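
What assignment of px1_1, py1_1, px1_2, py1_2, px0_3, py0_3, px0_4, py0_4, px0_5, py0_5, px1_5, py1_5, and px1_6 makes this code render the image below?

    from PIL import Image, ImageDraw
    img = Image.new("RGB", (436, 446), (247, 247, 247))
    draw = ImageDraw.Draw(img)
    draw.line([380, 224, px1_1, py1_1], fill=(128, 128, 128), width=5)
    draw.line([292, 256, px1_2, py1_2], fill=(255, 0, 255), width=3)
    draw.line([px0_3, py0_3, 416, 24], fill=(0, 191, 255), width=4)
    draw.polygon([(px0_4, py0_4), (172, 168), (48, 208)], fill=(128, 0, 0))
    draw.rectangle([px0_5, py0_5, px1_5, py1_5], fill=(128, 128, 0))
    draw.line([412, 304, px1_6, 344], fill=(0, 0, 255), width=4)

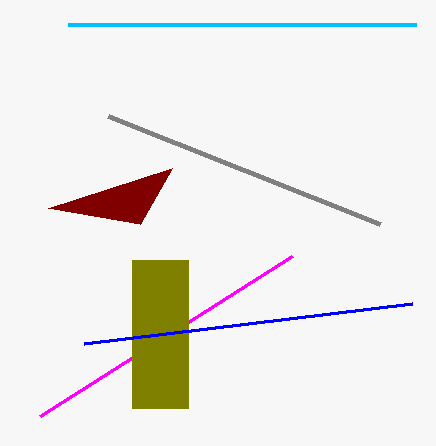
px1_1 = 108
py1_1 = 116
px1_2 = 40
py1_2 = 416
px0_3 = 68
py0_3 = 24
px0_4 = 140
py0_4 = 224
px0_5 = 132
py0_5 = 260
px1_5 = 188
py1_5 = 408
px1_6 = 84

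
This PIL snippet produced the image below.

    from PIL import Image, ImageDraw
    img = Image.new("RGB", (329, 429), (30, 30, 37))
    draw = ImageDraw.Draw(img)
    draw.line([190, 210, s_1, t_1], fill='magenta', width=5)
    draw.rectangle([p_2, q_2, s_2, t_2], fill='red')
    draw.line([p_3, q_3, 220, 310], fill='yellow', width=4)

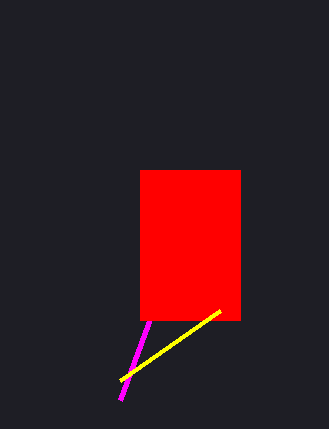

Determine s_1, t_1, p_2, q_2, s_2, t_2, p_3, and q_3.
s_1 = 120, t_1 = 400, p_2 = 140, q_2 = 170, s_2 = 240, t_2 = 320, p_3 = 120, q_3 = 380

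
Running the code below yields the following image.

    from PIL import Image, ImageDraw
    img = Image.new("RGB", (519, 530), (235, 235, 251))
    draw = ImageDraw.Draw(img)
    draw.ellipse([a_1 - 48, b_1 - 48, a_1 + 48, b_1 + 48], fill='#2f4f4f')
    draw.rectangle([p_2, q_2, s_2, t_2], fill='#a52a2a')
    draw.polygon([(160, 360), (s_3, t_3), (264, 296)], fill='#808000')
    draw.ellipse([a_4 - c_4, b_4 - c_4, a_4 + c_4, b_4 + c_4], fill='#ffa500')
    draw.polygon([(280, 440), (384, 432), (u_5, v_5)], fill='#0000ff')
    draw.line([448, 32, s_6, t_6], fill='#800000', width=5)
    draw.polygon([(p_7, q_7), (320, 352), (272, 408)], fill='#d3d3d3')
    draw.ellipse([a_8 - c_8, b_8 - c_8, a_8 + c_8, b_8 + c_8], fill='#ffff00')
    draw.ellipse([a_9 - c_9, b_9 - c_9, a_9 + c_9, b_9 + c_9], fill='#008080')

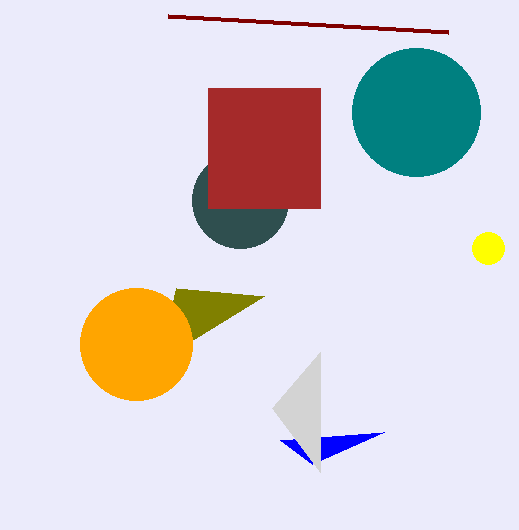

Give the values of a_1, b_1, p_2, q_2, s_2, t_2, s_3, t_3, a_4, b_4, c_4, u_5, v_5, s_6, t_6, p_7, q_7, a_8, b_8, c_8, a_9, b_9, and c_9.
a_1 = 240, b_1 = 200, p_2 = 208, q_2 = 88, s_2 = 320, t_2 = 208, s_3 = 176, t_3 = 288, a_4 = 136, b_4 = 344, c_4 = 56, u_5 = 312, v_5 = 464, s_6 = 168, t_6 = 16, p_7 = 320, q_7 = 472, a_8 = 488, b_8 = 248, c_8 = 16, a_9 = 416, b_9 = 112, c_9 = 64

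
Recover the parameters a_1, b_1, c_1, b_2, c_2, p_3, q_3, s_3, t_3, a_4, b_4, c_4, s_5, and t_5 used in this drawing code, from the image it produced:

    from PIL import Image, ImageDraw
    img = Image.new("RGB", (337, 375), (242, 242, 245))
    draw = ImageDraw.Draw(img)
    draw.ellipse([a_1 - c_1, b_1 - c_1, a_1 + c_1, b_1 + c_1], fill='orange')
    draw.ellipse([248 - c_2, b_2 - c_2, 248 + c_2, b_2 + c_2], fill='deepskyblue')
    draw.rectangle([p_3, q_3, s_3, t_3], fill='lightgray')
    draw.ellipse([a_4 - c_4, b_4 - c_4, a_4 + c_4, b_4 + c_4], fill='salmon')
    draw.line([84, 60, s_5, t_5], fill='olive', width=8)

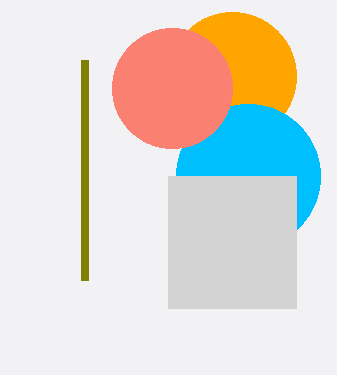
a_1 = 232; b_1 = 76; c_1 = 64; b_2 = 176; c_2 = 72; p_3 = 168; q_3 = 176; s_3 = 296; t_3 = 308; a_4 = 172; b_4 = 88; c_4 = 60; s_5 = 84; t_5 = 280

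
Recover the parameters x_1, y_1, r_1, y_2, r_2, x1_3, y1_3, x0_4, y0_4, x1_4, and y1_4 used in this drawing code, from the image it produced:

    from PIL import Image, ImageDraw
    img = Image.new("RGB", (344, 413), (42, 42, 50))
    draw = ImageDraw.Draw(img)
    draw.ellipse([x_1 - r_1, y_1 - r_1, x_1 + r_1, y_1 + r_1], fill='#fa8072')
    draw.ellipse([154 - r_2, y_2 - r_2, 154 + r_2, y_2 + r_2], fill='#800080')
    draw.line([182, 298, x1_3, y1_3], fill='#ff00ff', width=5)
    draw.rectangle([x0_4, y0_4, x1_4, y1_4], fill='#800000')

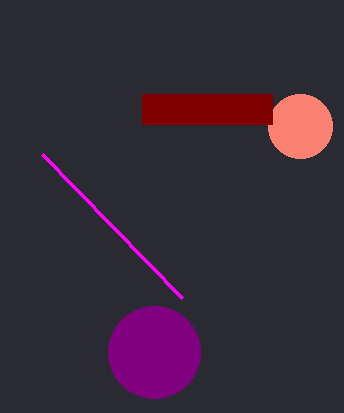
x_1 = 300
y_1 = 126
r_1 = 32
y_2 = 352
r_2 = 46
x1_3 = 42
y1_3 = 154
x0_4 = 142
y0_4 = 94
x1_4 = 272
y1_4 = 124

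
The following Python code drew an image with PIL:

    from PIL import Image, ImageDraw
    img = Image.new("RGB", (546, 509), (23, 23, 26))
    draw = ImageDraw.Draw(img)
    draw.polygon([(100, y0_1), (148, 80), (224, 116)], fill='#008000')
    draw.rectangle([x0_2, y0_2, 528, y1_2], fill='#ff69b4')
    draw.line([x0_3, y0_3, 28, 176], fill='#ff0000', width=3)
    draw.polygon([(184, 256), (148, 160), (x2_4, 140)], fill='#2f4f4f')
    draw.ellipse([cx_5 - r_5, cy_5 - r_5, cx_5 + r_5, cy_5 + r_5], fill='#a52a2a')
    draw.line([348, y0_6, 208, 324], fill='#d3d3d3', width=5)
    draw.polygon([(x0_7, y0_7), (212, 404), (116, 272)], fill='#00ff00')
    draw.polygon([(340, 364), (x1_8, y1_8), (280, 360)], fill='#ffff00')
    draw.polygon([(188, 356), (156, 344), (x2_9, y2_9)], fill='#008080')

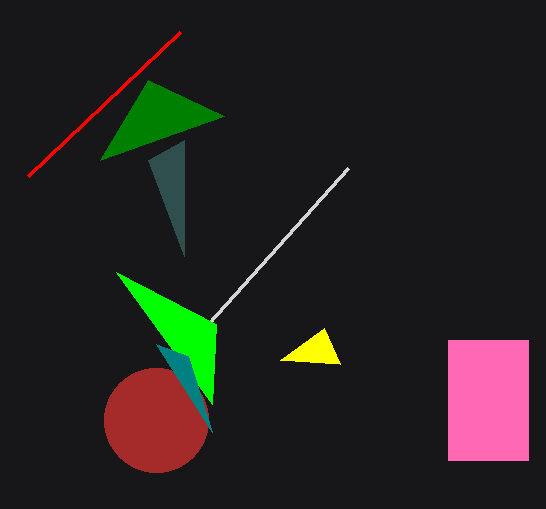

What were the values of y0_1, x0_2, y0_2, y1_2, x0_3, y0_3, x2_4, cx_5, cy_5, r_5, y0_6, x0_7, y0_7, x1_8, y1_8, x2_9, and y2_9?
y0_1 = 160, x0_2 = 448, y0_2 = 340, y1_2 = 460, x0_3 = 180, y0_3 = 32, x2_4 = 184, cx_5 = 156, cy_5 = 420, r_5 = 52, y0_6 = 168, x0_7 = 216, y0_7 = 324, x1_8 = 324, y1_8 = 328, x2_9 = 212, y2_9 = 432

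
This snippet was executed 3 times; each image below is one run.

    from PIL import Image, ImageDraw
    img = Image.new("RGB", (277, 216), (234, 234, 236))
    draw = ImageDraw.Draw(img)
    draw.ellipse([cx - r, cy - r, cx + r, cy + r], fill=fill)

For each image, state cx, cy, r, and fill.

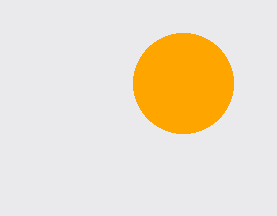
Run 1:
cx = 183, cy = 83, r = 50, fill = 'orange'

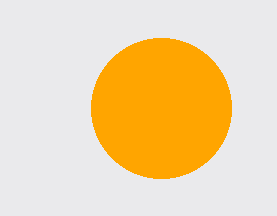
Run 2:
cx = 161; cy = 108; r = 70; fill = 'orange'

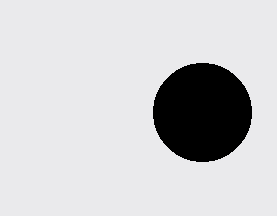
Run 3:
cx = 202
cy = 112
r = 49
fill = 'black'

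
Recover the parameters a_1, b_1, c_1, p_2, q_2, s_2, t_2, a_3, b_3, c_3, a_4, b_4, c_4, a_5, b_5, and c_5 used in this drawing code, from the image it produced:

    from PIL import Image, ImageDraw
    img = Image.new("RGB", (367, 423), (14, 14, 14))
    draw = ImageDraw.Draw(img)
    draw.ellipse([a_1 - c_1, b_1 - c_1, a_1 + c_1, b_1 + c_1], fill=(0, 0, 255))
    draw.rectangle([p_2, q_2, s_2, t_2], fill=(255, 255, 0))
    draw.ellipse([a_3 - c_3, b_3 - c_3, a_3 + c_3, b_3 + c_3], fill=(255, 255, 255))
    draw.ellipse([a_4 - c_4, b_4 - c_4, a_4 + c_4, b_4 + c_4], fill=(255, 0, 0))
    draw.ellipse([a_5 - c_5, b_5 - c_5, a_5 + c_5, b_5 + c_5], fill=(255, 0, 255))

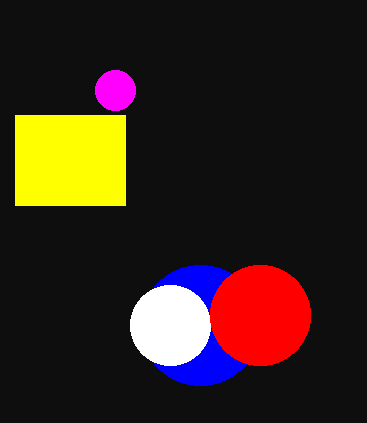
a_1 = 200, b_1 = 325, c_1 = 60, p_2 = 15, q_2 = 115, s_2 = 125, t_2 = 205, a_3 = 170, b_3 = 325, c_3 = 40, a_4 = 260, b_4 = 315, c_4 = 50, a_5 = 115, b_5 = 90, c_5 = 20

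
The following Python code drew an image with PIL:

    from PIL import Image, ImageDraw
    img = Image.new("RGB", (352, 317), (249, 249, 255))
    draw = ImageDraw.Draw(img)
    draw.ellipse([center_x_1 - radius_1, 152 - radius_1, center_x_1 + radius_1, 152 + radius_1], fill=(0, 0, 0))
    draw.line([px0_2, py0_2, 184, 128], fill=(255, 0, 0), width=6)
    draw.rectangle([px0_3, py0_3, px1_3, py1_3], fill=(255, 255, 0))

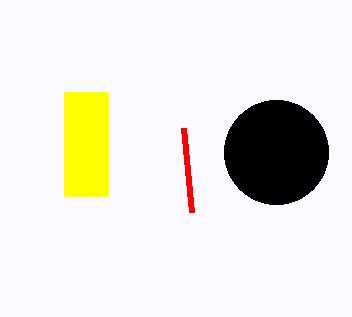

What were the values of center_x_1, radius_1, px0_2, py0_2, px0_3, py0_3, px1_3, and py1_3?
center_x_1 = 276, radius_1 = 52, px0_2 = 192, py0_2 = 212, px0_3 = 64, py0_3 = 92, px1_3 = 108, py1_3 = 196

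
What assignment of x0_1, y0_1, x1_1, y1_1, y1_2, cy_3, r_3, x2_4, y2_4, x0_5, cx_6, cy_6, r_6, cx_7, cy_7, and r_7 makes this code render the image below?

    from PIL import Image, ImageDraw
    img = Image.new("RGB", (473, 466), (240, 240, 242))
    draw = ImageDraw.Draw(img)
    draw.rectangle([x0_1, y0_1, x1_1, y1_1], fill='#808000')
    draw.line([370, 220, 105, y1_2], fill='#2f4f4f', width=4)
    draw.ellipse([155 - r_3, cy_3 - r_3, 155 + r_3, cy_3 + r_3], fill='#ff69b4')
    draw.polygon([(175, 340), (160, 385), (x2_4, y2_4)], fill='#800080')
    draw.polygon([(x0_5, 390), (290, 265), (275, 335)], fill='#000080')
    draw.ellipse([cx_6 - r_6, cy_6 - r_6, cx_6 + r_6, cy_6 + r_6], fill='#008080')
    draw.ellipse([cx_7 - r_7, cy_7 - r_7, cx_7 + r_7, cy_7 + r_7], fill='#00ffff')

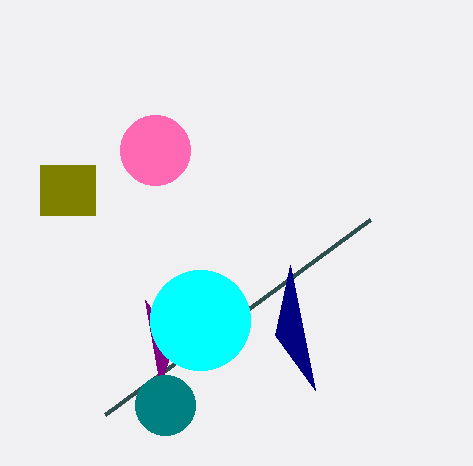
x0_1 = 40; y0_1 = 165; x1_1 = 95; y1_1 = 215; y1_2 = 415; cy_3 = 150; r_3 = 35; x2_4 = 145; y2_4 = 300; x0_5 = 315; cx_6 = 165; cy_6 = 405; r_6 = 30; cx_7 = 200; cy_7 = 320; r_7 = 50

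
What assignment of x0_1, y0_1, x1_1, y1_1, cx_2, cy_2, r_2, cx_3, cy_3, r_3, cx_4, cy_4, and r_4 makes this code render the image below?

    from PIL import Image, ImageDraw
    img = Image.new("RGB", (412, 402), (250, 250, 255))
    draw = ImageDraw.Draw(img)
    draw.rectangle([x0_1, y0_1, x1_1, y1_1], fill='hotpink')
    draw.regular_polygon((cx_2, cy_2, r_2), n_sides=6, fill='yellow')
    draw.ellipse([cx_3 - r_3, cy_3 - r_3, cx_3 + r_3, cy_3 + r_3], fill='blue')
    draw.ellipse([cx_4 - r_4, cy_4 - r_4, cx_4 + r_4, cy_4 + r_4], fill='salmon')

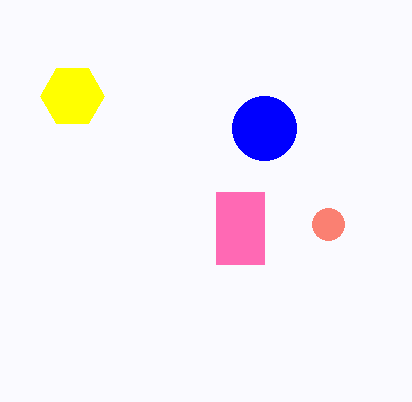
x0_1 = 216; y0_1 = 192; x1_1 = 264; y1_1 = 264; cx_2 = 72; cy_2 = 96; r_2 = 32; cx_3 = 264; cy_3 = 128; r_3 = 32; cx_4 = 328; cy_4 = 224; r_4 = 16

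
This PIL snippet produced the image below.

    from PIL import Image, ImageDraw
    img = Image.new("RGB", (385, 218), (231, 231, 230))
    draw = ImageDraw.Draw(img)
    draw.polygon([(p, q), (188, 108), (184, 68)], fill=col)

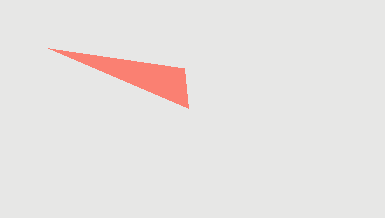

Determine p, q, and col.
p = 48; q = 48; col = 'salmon'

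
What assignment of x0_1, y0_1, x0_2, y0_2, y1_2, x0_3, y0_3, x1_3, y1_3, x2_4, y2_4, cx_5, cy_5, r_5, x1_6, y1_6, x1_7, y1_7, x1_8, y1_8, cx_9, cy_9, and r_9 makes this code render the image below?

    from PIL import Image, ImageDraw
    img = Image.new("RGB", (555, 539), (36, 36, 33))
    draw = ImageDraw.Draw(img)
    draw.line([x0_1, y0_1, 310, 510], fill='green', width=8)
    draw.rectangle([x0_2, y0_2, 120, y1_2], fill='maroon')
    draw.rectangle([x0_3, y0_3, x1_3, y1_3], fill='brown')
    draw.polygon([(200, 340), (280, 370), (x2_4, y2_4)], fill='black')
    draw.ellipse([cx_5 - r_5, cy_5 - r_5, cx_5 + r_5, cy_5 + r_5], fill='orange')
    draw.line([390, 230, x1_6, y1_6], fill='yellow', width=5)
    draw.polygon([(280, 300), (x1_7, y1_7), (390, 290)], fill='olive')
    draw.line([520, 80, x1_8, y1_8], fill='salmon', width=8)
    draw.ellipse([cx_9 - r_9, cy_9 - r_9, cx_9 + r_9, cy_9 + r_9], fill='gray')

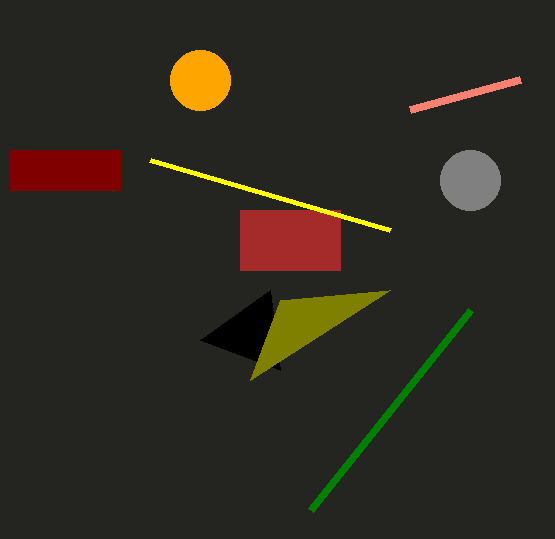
x0_1 = 470
y0_1 = 310
x0_2 = 10
y0_2 = 150
y1_2 = 190
x0_3 = 240
y0_3 = 210
x1_3 = 340
y1_3 = 270
x2_4 = 270
y2_4 = 290
cx_5 = 200
cy_5 = 80
r_5 = 30
x1_6 = 150
y1_6 = 160
x1_7 = 250
y1_7 = 380
x1_8 = 410
y1_8 = 110
cx_9 = 470
cy_9 = 180
r_9 = 30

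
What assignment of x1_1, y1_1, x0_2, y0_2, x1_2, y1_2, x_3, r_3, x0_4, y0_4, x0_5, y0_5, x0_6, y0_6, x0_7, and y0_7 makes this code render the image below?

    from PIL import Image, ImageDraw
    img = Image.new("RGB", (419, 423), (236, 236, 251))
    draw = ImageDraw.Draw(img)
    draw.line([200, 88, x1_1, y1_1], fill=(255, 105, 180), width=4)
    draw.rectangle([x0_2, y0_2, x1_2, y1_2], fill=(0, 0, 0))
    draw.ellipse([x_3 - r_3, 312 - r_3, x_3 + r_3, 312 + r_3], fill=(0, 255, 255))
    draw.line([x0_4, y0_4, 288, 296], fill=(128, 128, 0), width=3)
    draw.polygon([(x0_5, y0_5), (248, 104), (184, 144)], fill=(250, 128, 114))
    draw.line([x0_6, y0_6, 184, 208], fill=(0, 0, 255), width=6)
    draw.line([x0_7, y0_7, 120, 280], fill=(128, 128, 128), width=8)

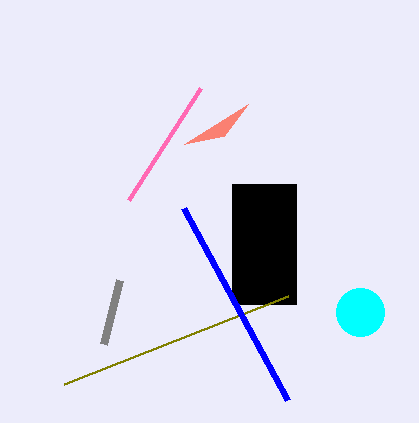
x1_1 = 128
y1_1 = 200
x0_2 = 232
y0_2 = 184
x1_2 = 296
y1_2 = 304
x_3 = 360
r_3 = 24
x0_4 = 64
y0_4 = 384
x0_5 = 224
y0_5 = 136
x0_6 = 288
y0_6 = 400
x0_7 = 104
y0_7 = 344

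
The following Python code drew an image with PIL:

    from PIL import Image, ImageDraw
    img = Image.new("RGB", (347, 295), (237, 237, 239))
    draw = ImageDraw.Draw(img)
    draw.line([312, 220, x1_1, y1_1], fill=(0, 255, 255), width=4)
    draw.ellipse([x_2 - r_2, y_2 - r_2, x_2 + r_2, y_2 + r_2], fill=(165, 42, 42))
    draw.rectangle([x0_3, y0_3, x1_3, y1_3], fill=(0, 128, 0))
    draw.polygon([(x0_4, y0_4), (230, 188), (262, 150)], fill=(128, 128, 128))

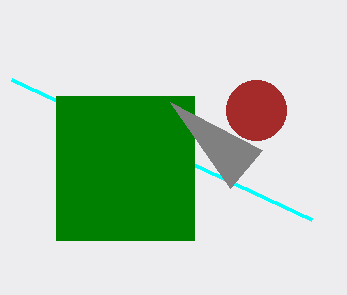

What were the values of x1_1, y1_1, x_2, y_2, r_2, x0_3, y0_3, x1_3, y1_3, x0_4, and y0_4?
x1_1 = 12, y1_1 = 80, x_2 = 256, y_2 = 110, r_2 = 30, x0_3 = 56, y0_3 = 96, x1_3 = 194, y1_3 = 240, x0_4 = 170, y0_4 = 102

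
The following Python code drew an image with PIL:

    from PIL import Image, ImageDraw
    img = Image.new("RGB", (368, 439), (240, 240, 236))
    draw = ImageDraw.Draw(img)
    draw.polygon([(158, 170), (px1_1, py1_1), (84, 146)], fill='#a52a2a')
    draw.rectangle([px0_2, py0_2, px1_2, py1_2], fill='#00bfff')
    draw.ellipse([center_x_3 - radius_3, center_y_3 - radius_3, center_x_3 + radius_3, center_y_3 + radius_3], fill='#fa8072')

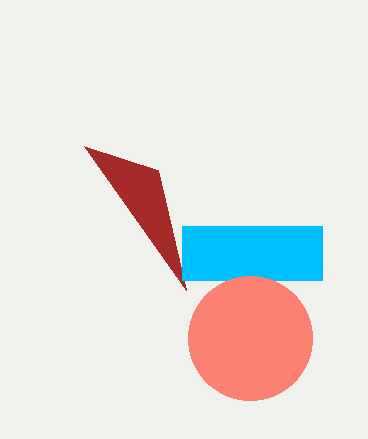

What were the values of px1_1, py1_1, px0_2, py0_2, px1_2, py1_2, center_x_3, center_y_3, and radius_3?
px1_1 = 186; py1_1 = 290; px0_2 = 182; py0_2 = 226; px1_2 = 322; py1_2 = 280; center_x_3 = 250; center_y_3 = 338; radius_3 = 62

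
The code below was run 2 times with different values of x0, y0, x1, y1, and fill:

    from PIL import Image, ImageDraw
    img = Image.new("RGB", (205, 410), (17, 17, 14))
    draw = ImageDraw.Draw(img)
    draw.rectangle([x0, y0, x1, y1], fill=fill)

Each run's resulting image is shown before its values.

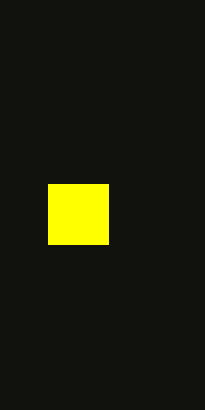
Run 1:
x0 = 48
y0 = 184
x1 = 108
y1 = 244
fill = 'yellow'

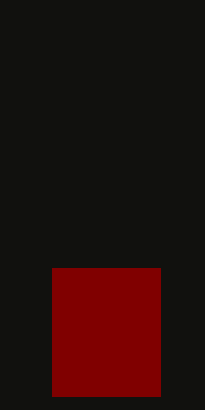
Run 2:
x0 = 52; y0 = 268; x1 = 160; y1 = 396; fill = 'maroon'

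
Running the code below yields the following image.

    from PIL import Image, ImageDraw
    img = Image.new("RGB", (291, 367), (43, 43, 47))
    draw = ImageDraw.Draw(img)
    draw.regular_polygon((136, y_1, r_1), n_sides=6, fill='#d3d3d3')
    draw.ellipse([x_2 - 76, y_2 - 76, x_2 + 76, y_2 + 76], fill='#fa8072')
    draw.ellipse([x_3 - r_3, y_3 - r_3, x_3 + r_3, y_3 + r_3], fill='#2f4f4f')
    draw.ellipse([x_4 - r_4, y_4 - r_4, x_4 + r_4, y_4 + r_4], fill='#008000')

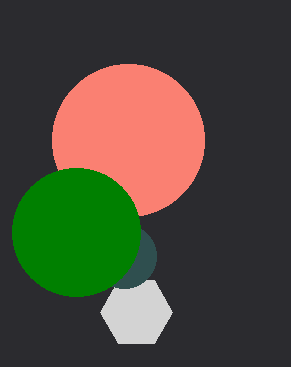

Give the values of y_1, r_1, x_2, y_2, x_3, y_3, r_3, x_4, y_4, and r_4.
y_1 = 312
r_1 = 36
x_2 = 128
y_2 = 140
x_3 = 124
y_3 = 256
r_3 = 32
x_4 = 76
y_4 = 232
r_4 = 64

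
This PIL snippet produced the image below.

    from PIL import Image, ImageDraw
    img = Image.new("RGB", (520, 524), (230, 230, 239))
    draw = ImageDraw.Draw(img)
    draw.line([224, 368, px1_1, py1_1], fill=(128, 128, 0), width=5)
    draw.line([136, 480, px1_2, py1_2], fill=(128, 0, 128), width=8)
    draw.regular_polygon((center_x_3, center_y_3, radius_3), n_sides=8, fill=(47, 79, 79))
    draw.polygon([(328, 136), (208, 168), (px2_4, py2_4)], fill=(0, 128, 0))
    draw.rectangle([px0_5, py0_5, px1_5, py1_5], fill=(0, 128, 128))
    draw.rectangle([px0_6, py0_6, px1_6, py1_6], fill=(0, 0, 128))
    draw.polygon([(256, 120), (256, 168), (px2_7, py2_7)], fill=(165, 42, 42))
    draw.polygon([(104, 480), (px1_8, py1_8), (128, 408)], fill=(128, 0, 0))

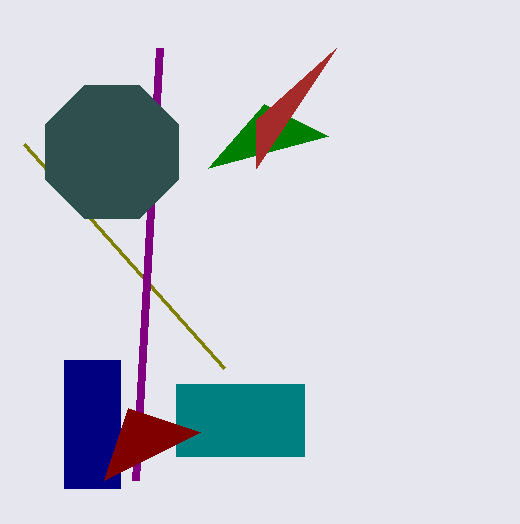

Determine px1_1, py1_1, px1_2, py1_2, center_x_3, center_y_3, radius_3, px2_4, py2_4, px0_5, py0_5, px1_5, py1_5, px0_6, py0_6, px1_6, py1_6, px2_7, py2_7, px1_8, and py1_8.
px1_1 = 24; py1_1 = 144; px1_2 = 160; py1_2 = 48; center_x_3 = 112; center_y_3 = 152; radius_3 = 72; px2_4 = 264; py2_4 = 104; px0_5 = 176; py0_5 = 384; px1_5 = 304; py1_5 = 456; px0_6 = 64; py0_6 = 360; px1_6 = 120; py1_6 = 488; px2_7 = 336; py2_7 = 48; px1_8 = 200; py1_8 = 432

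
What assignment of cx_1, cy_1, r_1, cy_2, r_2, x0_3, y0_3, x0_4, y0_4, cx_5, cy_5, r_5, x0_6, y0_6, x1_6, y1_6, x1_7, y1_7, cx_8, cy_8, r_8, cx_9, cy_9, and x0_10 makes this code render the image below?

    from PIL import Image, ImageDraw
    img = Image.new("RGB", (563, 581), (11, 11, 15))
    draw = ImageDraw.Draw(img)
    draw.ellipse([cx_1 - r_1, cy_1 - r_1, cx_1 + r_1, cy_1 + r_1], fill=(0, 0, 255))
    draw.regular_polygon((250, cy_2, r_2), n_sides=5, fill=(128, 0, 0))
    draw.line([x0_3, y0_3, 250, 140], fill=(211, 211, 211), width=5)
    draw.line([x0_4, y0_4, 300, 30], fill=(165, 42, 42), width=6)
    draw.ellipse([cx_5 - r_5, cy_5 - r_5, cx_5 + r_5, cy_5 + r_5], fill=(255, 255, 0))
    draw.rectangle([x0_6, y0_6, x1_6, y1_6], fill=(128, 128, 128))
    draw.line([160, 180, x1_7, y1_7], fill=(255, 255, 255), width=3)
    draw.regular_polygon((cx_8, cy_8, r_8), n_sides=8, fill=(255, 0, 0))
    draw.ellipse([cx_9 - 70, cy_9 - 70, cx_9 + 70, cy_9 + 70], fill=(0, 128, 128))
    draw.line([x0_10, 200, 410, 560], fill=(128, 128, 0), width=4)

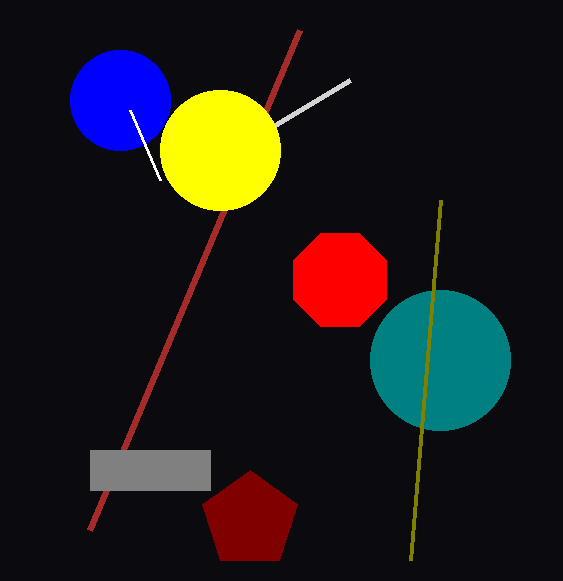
cx_1 = 120; cy_1 = 100; r_1 = 50; cy_2 = 520; r_2 = 50; x0_3 = 350; y0_3 = 80; x0_4 = 90; y0_4 = 530; cx_5 = 220; cy_5 = 150; r_5 = 60; x0_6 = 90; y0_6 = 450; x1_6 = 210; y1_6 = 490; x1_7 = 130; y1_7 = 110; cx_8 = 340; cy_8 = 280; r_8 = 50; cx_9 = 440; cy_9 = 360; x0_10 = 440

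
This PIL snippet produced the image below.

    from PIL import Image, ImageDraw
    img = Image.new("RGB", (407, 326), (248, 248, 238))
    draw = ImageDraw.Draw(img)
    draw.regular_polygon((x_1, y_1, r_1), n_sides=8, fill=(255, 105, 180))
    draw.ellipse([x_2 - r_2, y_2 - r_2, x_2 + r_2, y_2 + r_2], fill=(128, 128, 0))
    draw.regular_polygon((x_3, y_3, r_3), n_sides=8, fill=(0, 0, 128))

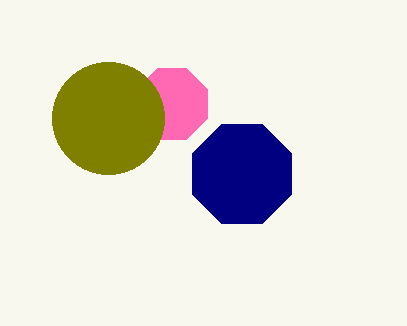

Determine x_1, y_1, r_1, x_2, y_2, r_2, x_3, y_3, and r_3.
x_1 = 172, y_1 = 104, r_1 = 38, x_2 = 108, y_2 = 118, r_2 = 56, x_3 = 242, y_3 = 174, r_3 = 54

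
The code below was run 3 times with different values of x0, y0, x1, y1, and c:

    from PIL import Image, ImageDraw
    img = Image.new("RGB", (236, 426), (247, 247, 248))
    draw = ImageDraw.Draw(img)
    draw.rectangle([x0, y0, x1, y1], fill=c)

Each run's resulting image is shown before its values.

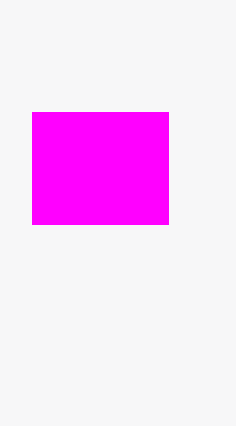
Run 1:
x0 = 32, y0 = 112, x1 = 168, y1 = 224, c = 'magenta'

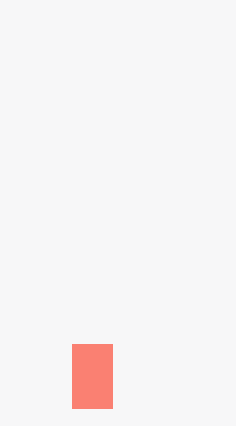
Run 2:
x0 = 72; y0 = 344; x1 = 112; y1 = 408; c = 'salmon'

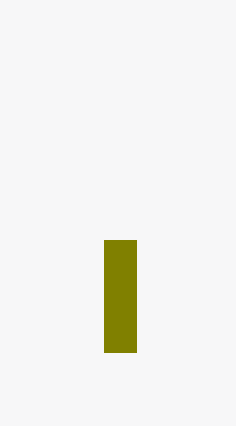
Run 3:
x0 = 104
y0 = 240
x1 = 136
y1 = 352
c = 'olive'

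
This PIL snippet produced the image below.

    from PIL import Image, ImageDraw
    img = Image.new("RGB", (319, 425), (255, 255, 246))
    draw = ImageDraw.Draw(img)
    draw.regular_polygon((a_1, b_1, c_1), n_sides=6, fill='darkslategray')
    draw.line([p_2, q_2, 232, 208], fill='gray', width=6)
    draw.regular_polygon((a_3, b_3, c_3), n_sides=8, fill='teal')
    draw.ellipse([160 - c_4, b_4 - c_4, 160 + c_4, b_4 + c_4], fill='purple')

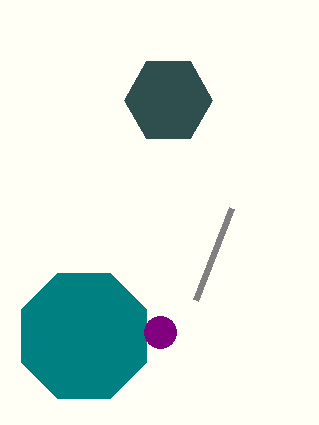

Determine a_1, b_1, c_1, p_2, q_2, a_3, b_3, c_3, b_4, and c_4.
a_1 = 168; b_1 = 100; c_1 = 44; p_2 = 196; q_2 = 300; a_3 = 84; b_3 = 336; c_3 = 68; b_4 = 332; c_4 = 16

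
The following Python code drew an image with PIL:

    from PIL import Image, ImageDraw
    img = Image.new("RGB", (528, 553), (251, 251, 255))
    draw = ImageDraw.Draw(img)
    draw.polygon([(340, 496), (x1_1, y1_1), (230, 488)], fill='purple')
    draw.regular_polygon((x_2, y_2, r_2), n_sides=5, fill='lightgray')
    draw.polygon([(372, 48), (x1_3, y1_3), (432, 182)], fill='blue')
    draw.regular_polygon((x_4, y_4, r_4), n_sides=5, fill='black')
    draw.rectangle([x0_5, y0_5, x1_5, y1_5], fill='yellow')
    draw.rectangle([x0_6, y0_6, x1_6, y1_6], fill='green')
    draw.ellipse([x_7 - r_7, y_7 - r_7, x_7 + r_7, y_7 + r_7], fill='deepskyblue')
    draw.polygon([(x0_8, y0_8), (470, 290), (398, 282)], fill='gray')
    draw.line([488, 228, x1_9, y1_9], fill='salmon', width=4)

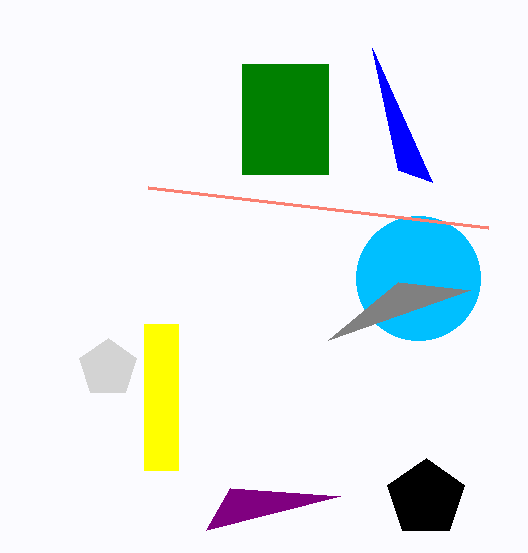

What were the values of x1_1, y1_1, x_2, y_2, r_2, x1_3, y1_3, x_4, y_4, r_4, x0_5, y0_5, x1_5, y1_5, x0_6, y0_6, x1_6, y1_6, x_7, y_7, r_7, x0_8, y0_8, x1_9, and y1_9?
x1_1 = 206
y1_1 = 530
x_2 = 108
y_2 = 368
r_2 = 30
x1_3 = 398
y1_3 = 170
x_4 = 426
y_4 = 498
r_4 = 40
x0_5 = 144
y0_5 = 324
x1_5 = 178
y1_5 = 470
x0_6 = 242
y0_6 = 64
x1_6 = 328
y1_6 = 174
x_7 = 418
y_7 = 278
r_7 = 62
x0_8 = 328
y0_8 = 340
x1_9 = 148
y1_9 = 188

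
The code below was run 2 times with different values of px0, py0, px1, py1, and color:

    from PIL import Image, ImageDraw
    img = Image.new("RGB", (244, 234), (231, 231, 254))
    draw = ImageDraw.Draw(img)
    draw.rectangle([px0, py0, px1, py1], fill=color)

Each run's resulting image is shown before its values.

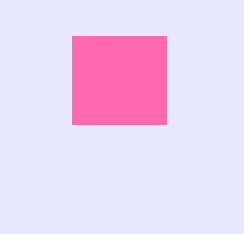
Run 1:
px0 = 72
py0 = 36
px1 = 166
py1 = 124
color = 'hotpink'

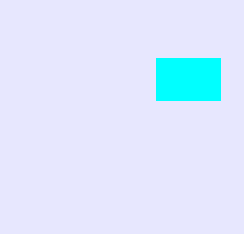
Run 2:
px0 = 156
py0 = 58
px1 = 220
py1 = 100
color = 'cyan'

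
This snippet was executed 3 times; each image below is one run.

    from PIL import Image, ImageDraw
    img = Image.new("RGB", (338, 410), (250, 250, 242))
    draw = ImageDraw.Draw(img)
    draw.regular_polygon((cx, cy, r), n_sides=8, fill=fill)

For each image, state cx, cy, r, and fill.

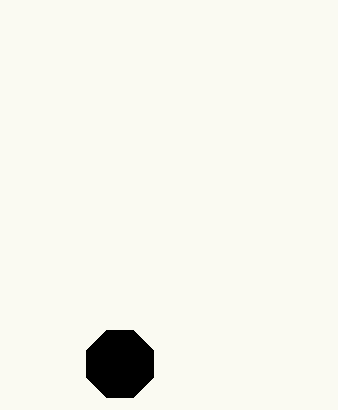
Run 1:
cx = 120
cy = 364
r = 36
fill = 'black'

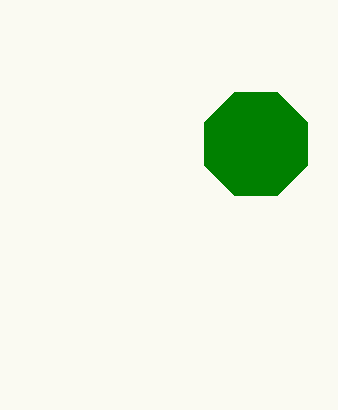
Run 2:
cx = 256, cy = 144, r = 56, fill = 'green'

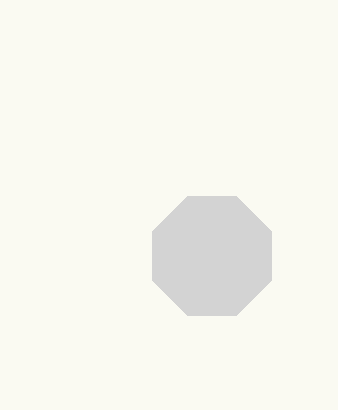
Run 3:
cx = 212; cy = 256; r = 64; fill = 'lightgray'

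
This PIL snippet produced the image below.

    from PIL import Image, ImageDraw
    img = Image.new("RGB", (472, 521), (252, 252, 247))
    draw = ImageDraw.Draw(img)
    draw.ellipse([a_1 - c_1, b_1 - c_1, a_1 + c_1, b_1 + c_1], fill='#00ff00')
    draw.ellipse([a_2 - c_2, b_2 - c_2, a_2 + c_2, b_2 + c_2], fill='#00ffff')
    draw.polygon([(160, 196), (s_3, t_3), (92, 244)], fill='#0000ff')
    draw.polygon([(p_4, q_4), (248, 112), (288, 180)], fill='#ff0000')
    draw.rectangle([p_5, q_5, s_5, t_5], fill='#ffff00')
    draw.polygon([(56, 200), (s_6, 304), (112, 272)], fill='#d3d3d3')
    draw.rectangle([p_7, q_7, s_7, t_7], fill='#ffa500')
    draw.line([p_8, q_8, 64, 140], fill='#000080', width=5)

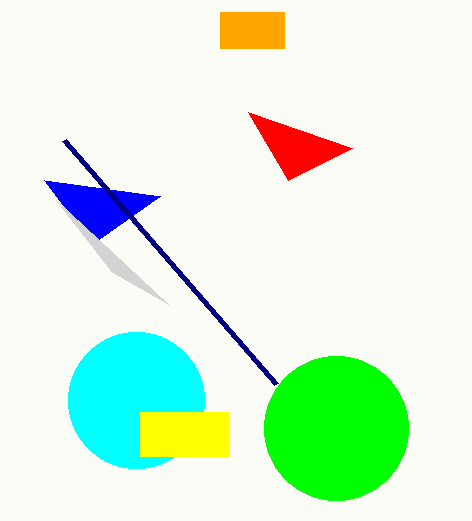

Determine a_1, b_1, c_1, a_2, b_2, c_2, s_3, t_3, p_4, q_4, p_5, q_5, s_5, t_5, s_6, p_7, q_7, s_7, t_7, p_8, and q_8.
a_1 = 336
b_1 = 428
c_1 = 72
a_2 = 136
b_2 = 400
c_2 = 68
s_3 = 44
t_3 = 180
p_4 = 352
q_4 = 148
p_5 = 140
q_5 = 412
s_5 = 228
t_5 = 456
s_6 = 168
p_7 = 220
q_7 = 12
s_7 = 284
t_7 = 48
p_8 = 276
q_8 = 384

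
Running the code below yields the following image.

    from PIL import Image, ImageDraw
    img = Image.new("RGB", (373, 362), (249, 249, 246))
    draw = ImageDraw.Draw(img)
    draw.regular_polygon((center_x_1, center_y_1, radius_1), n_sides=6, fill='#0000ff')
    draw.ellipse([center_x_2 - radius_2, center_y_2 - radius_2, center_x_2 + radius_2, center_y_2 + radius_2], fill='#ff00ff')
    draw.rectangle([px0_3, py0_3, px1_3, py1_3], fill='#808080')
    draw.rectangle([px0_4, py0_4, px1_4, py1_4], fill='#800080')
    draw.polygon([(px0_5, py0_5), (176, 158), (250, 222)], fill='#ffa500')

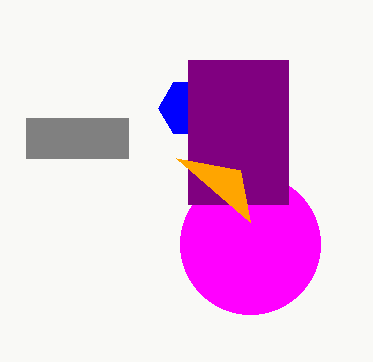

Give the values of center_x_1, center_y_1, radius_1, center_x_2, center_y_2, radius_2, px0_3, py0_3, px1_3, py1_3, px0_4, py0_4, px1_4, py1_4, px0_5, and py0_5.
center_x_1 = 188
center_y_1 = 108
radius_1 = 30
center_x_2 = 250
center_y_2 = 244
radius_2 = 70
px0_3 = 26
py0_3 = 118
px1_3 = 128
py1_3 = 158
px0_4 = 188
py0_4 = 60
px1_4 = 288
py1_4 = 204
px0_5 = 240
py0_5 = 170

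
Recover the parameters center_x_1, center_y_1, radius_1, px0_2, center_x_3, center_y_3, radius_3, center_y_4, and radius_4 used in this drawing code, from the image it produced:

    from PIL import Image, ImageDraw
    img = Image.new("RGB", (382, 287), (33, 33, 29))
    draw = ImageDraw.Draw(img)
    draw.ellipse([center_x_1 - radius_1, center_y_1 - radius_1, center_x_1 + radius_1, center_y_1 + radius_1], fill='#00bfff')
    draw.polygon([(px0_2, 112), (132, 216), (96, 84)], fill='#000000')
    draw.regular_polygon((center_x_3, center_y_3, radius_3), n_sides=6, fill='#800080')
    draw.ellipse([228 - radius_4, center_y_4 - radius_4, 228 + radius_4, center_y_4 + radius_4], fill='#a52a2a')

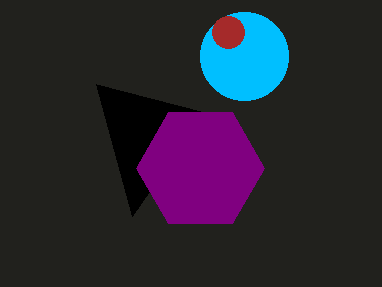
center_x_1 = 244
center_y_1 = 56
radius_1 = 44
px0_2 = 204
center_x_3 = 200
center_y_3 = 168
radius_3 = 64
center_y_4 = 32
radius_4 = 16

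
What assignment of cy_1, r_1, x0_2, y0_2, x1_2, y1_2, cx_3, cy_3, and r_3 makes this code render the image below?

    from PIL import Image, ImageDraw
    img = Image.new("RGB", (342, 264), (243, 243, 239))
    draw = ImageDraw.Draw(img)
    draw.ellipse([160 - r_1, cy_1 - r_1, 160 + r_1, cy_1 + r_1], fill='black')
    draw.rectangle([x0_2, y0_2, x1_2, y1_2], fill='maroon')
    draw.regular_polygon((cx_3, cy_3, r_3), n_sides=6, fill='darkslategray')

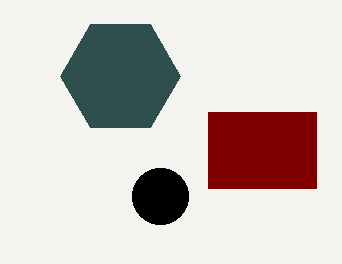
cy_1 = 196
r_1 = 28
x0_2 = 208
y0_2 = 112
x1_2 = 316
y1_2 = 188
cx_3 = 120
cy_3 = 76
r_3 = 60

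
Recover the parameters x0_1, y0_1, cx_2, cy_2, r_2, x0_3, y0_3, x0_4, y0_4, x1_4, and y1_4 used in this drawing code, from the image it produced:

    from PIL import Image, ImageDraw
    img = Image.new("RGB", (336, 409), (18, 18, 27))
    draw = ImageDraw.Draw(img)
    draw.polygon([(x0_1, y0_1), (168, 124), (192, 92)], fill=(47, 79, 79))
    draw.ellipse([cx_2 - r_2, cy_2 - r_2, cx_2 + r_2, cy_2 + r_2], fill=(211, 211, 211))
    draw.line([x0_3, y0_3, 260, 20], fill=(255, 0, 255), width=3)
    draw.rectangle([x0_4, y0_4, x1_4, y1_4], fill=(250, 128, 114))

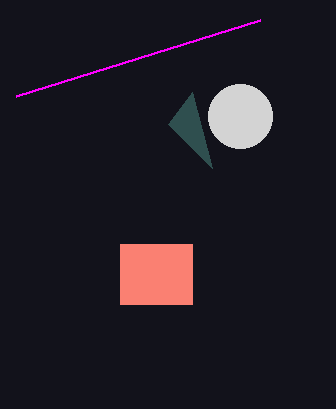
x0_1 = 212
y0_1 = 168
cx_2 = 240
cy_2 = 116
r_2 = 32
x0_3 = 16
y0_3 = 96
x0_4 = 120
y0_4 = 244
x1_4 = 192
y1_4 = 304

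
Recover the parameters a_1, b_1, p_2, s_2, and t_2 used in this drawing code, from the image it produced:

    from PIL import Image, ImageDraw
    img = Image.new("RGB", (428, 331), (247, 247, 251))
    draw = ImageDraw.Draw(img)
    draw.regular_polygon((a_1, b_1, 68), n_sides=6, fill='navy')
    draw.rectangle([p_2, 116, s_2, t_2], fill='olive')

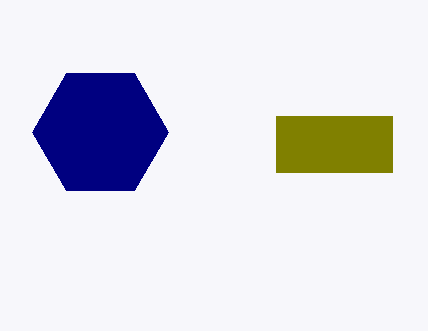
a_1 = 100, b_1 = 132, p_2 = 276, s_2 = 392, t_2 = 172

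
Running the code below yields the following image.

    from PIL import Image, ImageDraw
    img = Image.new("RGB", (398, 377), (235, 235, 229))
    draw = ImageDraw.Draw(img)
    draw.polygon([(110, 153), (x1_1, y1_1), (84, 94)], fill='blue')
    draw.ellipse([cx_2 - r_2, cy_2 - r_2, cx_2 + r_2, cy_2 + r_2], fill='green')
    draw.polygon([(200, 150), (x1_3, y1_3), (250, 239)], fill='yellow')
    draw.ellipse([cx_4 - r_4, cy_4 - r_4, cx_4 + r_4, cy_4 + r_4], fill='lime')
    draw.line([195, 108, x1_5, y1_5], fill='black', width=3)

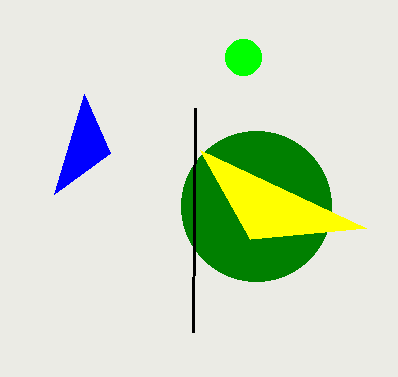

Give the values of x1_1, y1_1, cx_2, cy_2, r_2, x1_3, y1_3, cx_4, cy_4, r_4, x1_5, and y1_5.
x1_1 = 54, y1_1 = 194, cx_2 = 256, cy_2 = 206, r_2 = 75, x1_3 = 366, y1_3 = 228, cx_4 = 243, cy_4 = 57, r_4 = 18, x1_5 = 193, y1_5 = 332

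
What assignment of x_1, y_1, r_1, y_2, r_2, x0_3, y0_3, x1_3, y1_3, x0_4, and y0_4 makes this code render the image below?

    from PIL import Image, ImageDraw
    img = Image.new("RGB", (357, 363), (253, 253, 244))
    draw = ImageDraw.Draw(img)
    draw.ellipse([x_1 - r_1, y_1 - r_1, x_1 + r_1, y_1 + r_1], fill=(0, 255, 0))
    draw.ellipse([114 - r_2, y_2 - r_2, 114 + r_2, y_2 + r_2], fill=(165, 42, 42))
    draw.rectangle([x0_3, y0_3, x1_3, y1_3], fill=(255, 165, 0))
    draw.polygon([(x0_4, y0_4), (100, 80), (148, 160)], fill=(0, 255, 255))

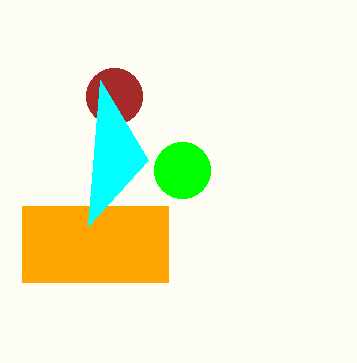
x_1 = 182
y_1 = 170
r_1 = 28
y_2 = 96
r_2 = 28
x0_3 = 22
y0_3 = 206
x1_3 = 168
y1_3 = 282
x0_4 = 88
y0_4 = 226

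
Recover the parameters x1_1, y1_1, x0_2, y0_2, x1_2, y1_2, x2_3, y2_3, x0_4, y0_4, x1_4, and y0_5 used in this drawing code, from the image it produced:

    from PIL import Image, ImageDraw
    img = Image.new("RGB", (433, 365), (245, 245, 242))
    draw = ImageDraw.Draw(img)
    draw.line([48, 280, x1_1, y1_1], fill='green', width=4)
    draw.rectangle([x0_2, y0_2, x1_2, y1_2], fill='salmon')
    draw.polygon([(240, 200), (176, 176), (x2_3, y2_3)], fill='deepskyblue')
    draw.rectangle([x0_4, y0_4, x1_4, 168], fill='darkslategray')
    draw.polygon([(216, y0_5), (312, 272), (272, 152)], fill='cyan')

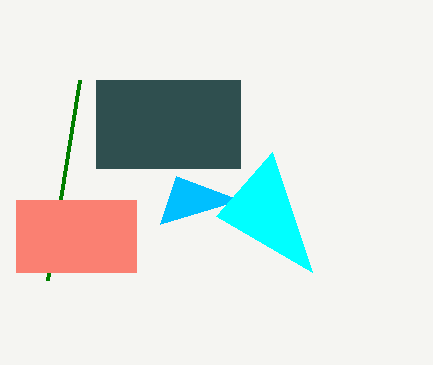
x1_1 = 80; y1_1 = 80; x0_2 = 16; y0_2 = 200; x1_2 = 136; y1_2 = 272; x2_3 = 160; y2_3 = 224; x0_4 = 96; y0_4 = 80; x1_4 = 240; y0_5 = 216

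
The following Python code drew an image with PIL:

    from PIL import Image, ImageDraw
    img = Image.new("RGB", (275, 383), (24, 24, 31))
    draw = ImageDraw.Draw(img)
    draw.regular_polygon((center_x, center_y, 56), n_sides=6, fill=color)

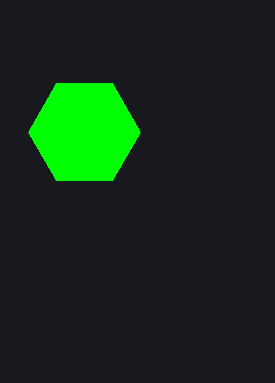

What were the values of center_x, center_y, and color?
center_x = 84, center_y = 132, color = 'lime'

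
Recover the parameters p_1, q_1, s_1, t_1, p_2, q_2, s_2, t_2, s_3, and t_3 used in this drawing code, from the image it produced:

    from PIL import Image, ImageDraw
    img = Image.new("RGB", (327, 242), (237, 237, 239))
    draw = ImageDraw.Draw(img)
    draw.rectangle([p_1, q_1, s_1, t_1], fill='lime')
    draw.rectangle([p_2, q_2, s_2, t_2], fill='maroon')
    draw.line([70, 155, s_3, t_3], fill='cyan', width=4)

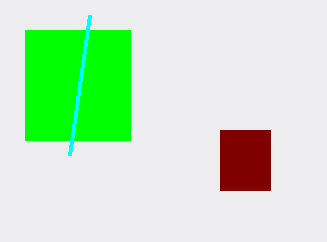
p_1 = 25; q_1 = 30; s_1 = 130; t_1 = 140; p_2 = 220; q_2 = 130; s_2 = 270; t_2 = 190; s_3 = 90; t_3 = 15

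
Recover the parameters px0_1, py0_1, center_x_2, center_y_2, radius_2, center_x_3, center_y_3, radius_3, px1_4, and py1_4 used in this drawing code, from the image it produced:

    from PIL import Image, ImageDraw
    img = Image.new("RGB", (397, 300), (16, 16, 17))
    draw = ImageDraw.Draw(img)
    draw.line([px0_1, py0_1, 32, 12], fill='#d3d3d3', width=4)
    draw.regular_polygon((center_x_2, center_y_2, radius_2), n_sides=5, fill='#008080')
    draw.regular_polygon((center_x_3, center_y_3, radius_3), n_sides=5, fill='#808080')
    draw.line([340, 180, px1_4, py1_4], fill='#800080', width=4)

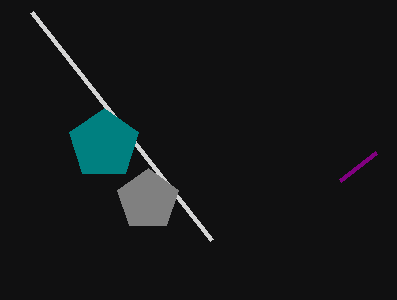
px0_1 = 212, py0_1 = 240, center_x_2 = 104, center_y_2 = 144, radius_2 = 36, center_x_3 = 148, center_y_3 = 200, radius_3 = 32, px1_4 = 376, py1_4 = 152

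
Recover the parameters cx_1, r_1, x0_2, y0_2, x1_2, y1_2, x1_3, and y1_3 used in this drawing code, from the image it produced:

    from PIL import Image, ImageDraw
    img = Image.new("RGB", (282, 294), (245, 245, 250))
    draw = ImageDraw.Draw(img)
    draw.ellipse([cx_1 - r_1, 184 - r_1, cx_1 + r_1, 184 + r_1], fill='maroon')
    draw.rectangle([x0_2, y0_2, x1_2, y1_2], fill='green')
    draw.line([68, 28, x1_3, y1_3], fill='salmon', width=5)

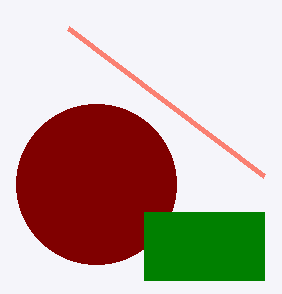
cx_1 = 96, r_1 = 80, x0_2 = 144, y0_2 = 212, x1_2 = 264, y1_2 = 280, x1_3 = 264, y1_3 = 176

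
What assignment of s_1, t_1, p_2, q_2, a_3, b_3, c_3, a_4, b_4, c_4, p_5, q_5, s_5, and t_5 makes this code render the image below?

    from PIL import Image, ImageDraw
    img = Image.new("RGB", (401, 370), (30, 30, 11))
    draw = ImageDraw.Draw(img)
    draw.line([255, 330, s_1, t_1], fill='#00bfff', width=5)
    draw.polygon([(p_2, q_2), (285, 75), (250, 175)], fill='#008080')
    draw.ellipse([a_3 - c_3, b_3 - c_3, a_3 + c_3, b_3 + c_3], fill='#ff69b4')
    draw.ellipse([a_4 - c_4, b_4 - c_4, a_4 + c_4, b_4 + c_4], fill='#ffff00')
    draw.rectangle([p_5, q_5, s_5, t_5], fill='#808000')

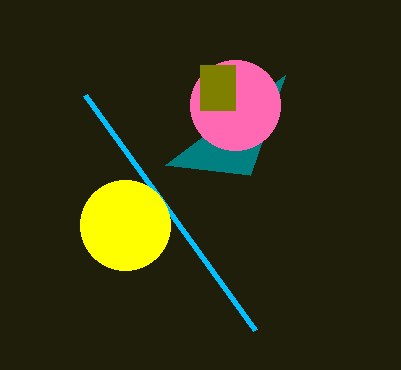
s_1 = 85; t_1 = 95; p_2 = 165; q_2 = 165; a_3 = 235; b_3 = 105; c_3 = 45; a_4 = 125; b_4 = 225; c_4 = 45; p_5 = 200; q_5 = 65; s_5 = 235; t_5 = 110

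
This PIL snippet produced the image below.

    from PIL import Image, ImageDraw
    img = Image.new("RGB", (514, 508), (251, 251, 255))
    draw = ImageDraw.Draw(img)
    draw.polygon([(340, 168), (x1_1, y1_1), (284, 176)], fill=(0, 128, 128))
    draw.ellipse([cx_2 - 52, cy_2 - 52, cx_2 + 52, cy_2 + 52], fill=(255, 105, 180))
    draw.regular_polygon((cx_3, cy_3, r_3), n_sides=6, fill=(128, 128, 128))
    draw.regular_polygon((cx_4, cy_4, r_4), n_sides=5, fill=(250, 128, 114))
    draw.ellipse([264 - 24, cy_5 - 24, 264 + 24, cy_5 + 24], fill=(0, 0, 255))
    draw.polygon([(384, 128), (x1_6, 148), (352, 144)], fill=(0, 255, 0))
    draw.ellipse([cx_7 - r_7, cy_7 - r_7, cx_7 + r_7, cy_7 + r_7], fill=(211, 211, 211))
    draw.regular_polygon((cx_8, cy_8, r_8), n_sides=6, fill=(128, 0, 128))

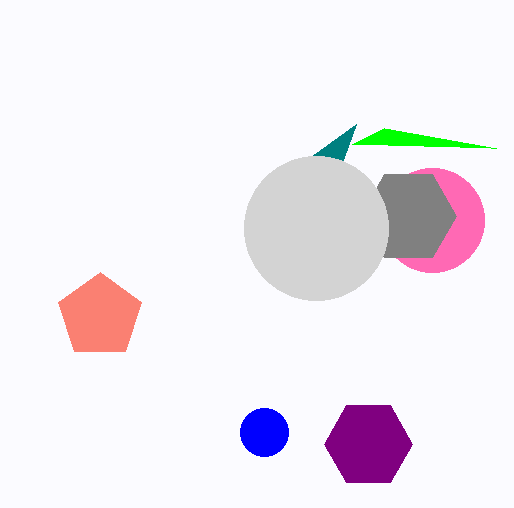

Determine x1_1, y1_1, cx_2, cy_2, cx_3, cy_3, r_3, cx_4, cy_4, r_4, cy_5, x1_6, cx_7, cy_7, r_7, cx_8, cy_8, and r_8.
x1_1 = 356; y1_1 = 124; cx_2 = 432; cy_2 = 220; cx_3 = 408; cy_3 = 216; r_3 = 48; cx_4 = 100; cy_4 = 316; r_4 = 44; cy_5 = 432; x1_6 = 496; cx_7 = 316; cy_7 = 228; r_7 = 72; cx_8 = 368; cy_8 = 444; r_8 = 44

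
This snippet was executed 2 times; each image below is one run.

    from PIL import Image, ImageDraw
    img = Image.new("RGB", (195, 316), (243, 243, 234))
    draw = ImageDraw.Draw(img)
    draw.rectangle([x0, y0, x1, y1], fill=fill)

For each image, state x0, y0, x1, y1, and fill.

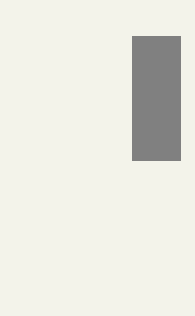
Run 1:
x0 = 132
y0 = 36
x1 = 180
y1 = 160
fill = 'gray'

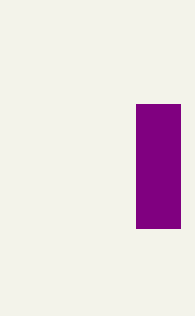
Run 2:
x0 = 136; y0 = 104; x1 = 180; y1 = 228; fill = 'purple'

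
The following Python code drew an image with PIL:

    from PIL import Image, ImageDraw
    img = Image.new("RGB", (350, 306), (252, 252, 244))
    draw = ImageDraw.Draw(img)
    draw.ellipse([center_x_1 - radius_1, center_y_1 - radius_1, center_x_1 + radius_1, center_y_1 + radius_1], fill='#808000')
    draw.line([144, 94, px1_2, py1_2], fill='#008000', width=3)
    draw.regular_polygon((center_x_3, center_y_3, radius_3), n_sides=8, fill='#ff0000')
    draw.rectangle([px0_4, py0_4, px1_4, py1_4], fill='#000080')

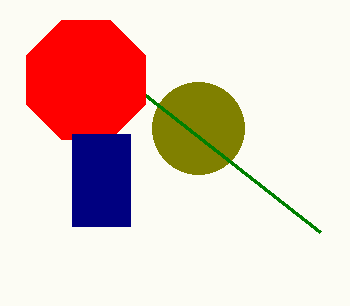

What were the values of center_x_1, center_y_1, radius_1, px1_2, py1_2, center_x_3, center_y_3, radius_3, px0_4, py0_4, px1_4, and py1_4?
center_x_1 = 198
center_y_1 = 128
radius_1 = 46
px1_2 = 320
py1_2 = 232
center_x_3 = 86
center_y_3 = 80
radius_3 = 64
px0_4 = 72
py0_4 = 134
px1_4 = 130
py1_4 = 226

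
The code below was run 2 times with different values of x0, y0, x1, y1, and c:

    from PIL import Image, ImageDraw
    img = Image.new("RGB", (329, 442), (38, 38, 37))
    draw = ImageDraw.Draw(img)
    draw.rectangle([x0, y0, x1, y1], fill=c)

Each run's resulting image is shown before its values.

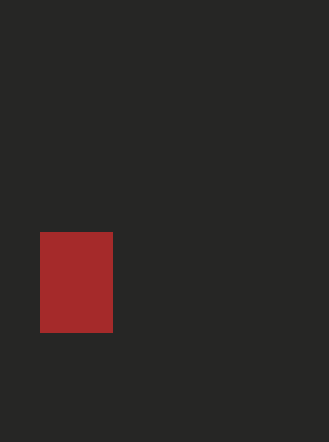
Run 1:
x0 = 40
y0 = 232
x1 = 112
y1 = 332
c = 'brown'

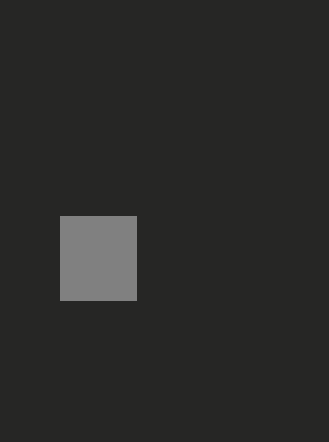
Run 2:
x0 = 60; y0 = 216; x1 = 136; y1 = 300; c = 'gray'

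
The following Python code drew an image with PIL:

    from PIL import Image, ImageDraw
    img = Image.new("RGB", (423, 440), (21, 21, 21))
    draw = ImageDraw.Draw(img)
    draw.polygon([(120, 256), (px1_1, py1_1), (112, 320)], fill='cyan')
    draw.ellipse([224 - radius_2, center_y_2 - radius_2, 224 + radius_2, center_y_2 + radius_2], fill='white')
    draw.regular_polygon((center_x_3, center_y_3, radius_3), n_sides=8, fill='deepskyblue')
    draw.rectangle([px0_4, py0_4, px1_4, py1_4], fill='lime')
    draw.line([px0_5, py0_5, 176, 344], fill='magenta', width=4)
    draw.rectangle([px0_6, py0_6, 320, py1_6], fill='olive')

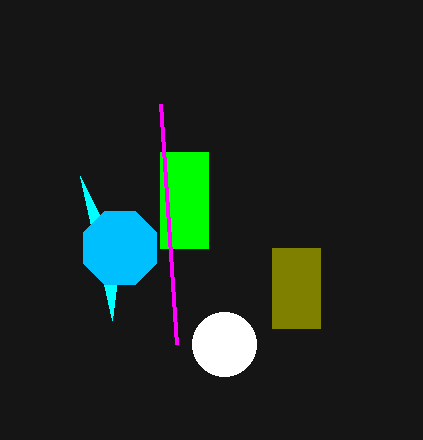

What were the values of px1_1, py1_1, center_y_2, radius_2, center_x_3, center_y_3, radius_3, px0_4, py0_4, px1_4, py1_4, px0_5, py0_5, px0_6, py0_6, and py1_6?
px1_1 = 80, py1_1 = 176, center_y_2 = 344, radius_2 = 32, center_x_3 = 120, center_y_3 = 248, radius_3 = 40, px0_4 = 160, py0_4 = 152, px1_4 = 208, py1_4 = 248, px0_5 = 160, py0_5 = 104, px0_6 = 272, py0_6 = 248, py1_6 = 328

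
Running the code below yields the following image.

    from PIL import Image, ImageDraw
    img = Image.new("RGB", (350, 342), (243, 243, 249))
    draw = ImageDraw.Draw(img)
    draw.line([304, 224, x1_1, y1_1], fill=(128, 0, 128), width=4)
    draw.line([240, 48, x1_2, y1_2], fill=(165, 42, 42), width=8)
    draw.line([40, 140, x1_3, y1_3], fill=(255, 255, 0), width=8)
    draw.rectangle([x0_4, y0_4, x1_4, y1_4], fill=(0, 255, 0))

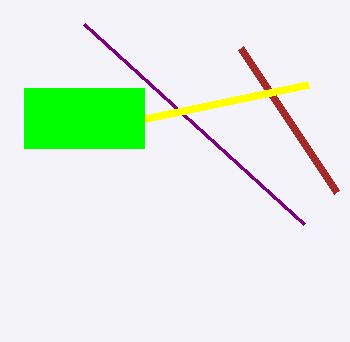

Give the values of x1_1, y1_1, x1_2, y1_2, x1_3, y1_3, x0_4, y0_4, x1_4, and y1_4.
x1_1 = 84
y1_1 = 24
x1_2 = 336
y1_2 = 192
x1_3 = 308
y1_3 = 84
x0_4 = 24
y0_4 = 88
x1_4 = 144
y1_4 = 148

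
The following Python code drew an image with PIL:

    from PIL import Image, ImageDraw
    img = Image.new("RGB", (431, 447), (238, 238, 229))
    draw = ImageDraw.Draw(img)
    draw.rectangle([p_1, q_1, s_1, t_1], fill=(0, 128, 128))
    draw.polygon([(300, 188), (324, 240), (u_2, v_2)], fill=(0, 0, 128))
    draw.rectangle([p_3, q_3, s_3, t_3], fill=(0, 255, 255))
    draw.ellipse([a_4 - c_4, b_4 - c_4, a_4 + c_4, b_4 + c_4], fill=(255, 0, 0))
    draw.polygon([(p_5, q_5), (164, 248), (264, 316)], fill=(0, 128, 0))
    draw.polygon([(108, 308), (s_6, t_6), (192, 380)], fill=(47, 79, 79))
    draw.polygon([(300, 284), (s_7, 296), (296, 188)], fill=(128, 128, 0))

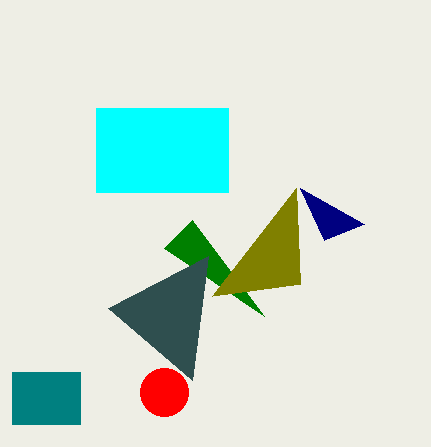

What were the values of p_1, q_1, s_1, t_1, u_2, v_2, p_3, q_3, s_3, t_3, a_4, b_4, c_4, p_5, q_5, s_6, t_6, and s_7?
p_1 = 12; q_1 = 372; s_1 = 80; t_1 = 424; u_2 = 364; v_2 = 224; p_3 = 96; q_3 = 108; s_3 = 228; t_3 = 192; a_4 = 164; b_4 = 392; c_4 = 24; p_5 = 192; q_5 = 220; s_6 = 208; t_6 = 256; s_7 = 212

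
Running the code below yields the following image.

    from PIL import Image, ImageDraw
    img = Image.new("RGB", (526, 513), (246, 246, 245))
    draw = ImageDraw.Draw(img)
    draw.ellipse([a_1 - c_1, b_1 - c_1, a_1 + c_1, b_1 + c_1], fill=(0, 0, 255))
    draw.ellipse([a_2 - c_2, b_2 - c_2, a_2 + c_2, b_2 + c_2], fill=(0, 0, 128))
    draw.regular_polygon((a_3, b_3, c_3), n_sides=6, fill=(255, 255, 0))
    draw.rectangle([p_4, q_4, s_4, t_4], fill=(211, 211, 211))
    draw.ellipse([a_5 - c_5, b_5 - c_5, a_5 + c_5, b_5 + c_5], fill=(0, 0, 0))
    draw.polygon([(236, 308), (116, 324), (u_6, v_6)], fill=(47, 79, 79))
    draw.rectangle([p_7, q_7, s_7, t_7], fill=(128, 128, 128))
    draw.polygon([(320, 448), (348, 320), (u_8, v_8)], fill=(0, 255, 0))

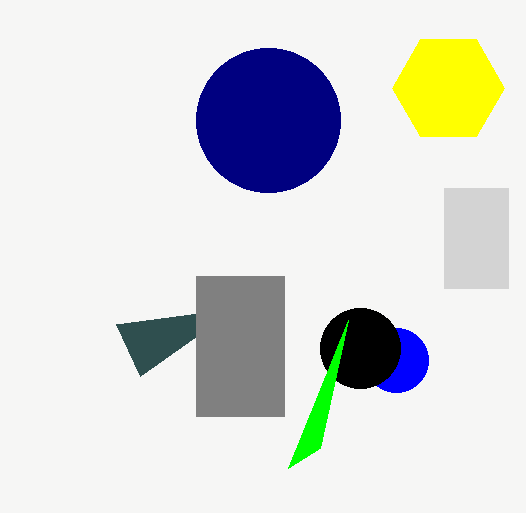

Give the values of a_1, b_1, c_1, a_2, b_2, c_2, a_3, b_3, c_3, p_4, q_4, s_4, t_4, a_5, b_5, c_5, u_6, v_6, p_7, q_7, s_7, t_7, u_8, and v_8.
a_1 = 396, b_1 = 360, c_1 = 32, a_2 = 268, b_2 = 120, c_2 = 72, a_3 = 448, b_3 = 88, c_3 = 56, p_4 = 444, q_4 = 188, s_4 = 508, t_4 = 288, a_5 = 360, b_5 = 348, c_5 = 40, u_6 = 140, v_6 = 376, p_7 = 196, q_7 = 276, s_7 = 284, t_7 = 416, u_8 = 288, v_8 = 468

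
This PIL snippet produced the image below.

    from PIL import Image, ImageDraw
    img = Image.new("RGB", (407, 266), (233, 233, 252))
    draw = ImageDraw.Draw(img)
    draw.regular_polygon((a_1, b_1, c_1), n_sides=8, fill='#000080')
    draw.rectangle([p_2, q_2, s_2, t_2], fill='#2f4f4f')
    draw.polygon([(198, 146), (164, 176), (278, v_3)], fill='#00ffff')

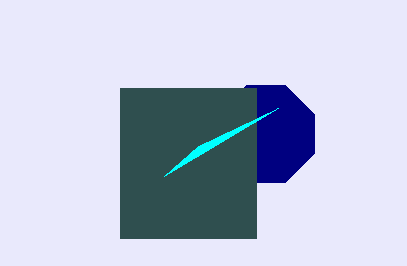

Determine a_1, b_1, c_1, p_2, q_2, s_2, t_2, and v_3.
a_1 = 266, b_1 = 134, c_1 = 52, p_2 = 120, q_2 = 88, s_2 = 256, t_2 = 238, v_3 = 108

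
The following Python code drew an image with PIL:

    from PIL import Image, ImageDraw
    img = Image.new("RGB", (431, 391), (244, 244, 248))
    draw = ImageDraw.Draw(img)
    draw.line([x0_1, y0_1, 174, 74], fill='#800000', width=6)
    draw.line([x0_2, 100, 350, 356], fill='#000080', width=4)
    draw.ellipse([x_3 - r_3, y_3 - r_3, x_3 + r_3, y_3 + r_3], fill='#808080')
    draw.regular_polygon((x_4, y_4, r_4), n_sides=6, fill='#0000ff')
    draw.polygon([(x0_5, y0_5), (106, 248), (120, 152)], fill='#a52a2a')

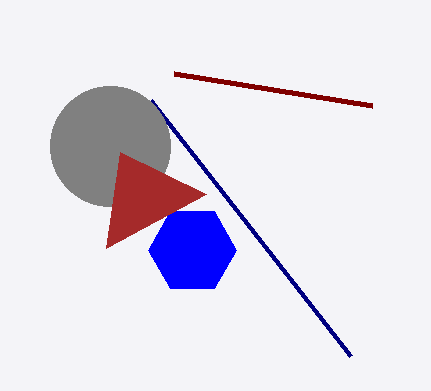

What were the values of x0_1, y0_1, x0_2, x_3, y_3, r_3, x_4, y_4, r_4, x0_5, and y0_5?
x0_1 = 372, y0_1 = 106, x0_2 = 150, x_3 = 110, y_3 = 146, r_3 = 60, x_4 = 192, y_4 = 250, r_4 = 44, x0_5 = 206, y0_5 = 194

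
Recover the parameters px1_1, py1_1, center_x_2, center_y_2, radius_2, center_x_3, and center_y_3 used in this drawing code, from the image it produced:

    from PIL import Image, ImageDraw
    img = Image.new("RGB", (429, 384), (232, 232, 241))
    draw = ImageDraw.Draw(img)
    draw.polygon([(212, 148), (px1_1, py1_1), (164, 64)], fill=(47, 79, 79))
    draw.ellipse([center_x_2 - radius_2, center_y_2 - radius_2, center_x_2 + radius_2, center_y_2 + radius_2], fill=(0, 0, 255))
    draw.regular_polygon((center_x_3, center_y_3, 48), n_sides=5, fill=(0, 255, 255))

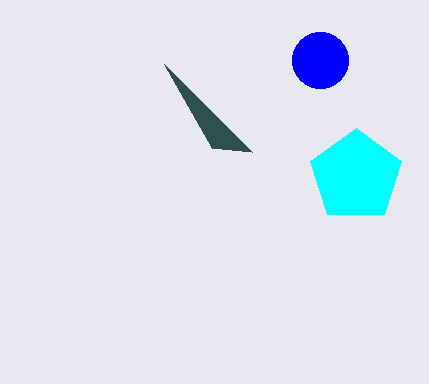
px1_1 = 252, py1_1 = 152, center_x_2 = 320, center_y_2 = 60, radius_2 = 28, center_x_3 = 356, center_y_3 = 176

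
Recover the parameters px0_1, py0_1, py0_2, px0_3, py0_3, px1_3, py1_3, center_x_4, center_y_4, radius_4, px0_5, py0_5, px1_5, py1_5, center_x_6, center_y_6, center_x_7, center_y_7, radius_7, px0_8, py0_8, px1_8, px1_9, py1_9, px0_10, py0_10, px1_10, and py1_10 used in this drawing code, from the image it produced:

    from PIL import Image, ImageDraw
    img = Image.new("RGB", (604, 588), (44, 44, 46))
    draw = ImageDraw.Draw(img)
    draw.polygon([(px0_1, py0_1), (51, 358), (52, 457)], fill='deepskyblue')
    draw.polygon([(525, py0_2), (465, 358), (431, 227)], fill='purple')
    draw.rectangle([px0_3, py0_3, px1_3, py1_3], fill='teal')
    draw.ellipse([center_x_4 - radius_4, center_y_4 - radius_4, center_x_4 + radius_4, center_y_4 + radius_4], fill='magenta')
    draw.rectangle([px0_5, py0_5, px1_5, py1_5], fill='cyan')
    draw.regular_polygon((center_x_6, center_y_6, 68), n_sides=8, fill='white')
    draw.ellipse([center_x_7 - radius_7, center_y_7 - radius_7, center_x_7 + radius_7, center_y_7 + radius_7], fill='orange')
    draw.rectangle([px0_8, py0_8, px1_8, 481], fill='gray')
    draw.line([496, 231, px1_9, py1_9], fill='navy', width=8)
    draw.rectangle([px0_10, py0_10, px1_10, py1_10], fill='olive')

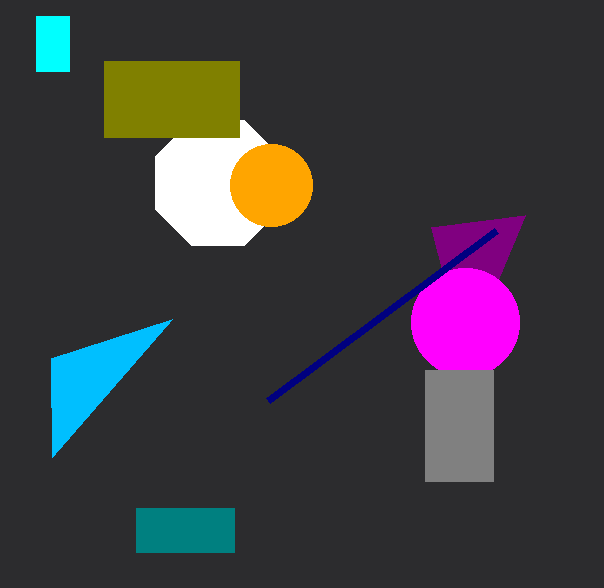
px0_1 = 172, py0_1 = 319, py0_2 = 215, px0_3 = 136, py0_3 = 508, px1_3 = 234, py1_3 = 552, center_x_4 = 465, center_y_4 = 322, radius_4 = 54, px0_5 = 36, py0_5 = 16, px1_5 = 69, py1_5 = 71, center_x_6 = 218, center_y_6 = 183, center_x_7 = 271, center_y_7 = 185, radius_7 = 41, px0_8 = 425, py0_8 = 370, px1_8 = 493, px1_9 = 268, py1_9 = 401, px0_10 = 104, py0_10 = 61, px1_10 = 239, py1_10 = 137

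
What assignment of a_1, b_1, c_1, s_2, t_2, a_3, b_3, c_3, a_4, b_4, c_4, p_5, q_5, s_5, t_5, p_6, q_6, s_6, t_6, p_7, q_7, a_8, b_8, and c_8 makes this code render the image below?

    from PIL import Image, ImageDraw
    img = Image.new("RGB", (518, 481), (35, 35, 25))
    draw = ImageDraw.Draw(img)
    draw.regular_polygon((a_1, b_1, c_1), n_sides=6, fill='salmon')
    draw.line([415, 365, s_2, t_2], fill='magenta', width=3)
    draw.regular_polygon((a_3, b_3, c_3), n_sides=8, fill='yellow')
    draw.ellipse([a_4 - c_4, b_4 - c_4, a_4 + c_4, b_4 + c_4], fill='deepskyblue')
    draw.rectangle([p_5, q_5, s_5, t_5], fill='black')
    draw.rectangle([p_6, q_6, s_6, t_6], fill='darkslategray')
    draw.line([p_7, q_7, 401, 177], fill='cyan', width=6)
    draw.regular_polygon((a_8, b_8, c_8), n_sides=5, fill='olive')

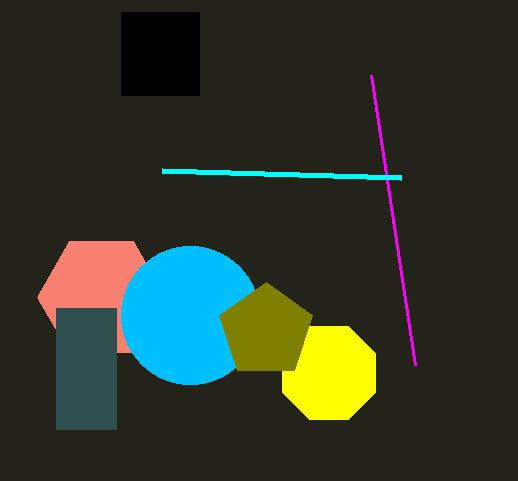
a_1 = 101
b_1 = 297
c_1 = 64
s_2 = 371
t_2 = 75
a_3 = 329
b_3 = 373
c_3 = 50
a_4 = 190
b_4 = 315
c_4 = 69
p_5 = 121
q_5 = 12
s_5 = 199
t_5 = 95
p_6 = 56
q_6 = 308
s_6 = 116
t_6 = 429
p_7 = 162
q_7 = 170
a_8 = 266
b_8 = 331
c_8 = 49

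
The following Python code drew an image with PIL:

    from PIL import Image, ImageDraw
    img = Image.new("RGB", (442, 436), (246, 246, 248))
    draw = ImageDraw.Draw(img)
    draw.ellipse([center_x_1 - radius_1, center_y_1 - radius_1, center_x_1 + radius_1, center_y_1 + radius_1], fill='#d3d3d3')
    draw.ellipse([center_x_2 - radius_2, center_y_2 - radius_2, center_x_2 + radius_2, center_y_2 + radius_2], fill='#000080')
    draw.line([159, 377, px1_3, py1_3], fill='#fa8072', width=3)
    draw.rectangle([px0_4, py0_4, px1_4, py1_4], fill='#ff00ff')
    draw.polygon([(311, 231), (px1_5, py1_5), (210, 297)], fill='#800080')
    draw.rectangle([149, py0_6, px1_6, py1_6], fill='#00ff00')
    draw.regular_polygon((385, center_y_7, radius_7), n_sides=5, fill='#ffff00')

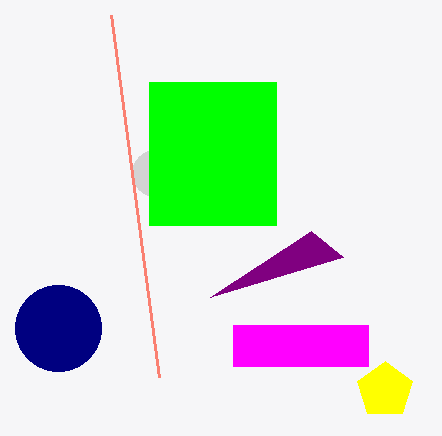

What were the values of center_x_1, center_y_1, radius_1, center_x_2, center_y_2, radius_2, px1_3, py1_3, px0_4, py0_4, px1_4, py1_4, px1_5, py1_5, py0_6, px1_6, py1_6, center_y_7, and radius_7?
center_x_1 = 155
center_y_1 = 173
radius_1 = 23
center_x_2 = 58
center_y_2 = 328
radius_2 = 43
px1_3 = 111
py1_3 = 15
px0_4 = 233
py0_4 = 325
px1_4 = 368
py1_4 = 366
px1_5 = 343
py1_5 = 257
py0_6 = 82
px1_6 = 276
py1_6 = 225
center_y_7 = 390
radius_7 = 29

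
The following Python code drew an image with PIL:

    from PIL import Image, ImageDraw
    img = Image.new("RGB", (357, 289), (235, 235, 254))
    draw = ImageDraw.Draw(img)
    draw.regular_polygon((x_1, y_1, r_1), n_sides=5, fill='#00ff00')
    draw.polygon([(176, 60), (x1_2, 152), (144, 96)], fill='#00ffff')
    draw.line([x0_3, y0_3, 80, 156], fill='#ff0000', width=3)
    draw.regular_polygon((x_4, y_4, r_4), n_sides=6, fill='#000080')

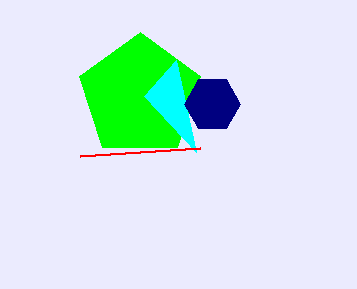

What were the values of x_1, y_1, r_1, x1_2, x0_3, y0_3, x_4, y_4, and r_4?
x_1 = 140
y_1 = 96
r_1 = 64
x1_2 = 196
x0_3 = 200
y0_3 = 148
x_4 = 212
y_4 = 104
r_4 = 28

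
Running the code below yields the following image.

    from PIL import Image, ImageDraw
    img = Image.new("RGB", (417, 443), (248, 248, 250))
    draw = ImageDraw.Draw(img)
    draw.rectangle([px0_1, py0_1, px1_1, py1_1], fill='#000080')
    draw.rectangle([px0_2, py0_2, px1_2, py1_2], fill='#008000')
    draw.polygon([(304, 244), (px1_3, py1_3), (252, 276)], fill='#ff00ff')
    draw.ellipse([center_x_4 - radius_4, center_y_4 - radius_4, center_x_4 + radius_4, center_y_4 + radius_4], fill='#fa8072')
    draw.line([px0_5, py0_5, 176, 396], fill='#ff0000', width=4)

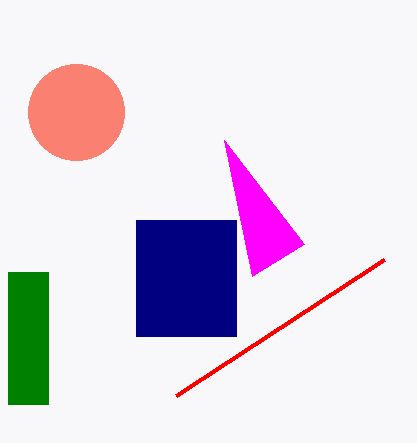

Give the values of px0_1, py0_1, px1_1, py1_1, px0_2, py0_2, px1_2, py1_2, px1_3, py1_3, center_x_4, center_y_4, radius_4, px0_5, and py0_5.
px0_1 = 136
py0_1 = 220
px1_1 = 236
py1_1 = 336
px0_2 = 8
py0_2 = 272
px1_2 = 48
py1_2 = 404
px1_3 = 224
py1_3 = 140
center_x_4 = 76
center_y_4 = 112
radius_4 = 48
px0_5 = 384
py0_5 = 260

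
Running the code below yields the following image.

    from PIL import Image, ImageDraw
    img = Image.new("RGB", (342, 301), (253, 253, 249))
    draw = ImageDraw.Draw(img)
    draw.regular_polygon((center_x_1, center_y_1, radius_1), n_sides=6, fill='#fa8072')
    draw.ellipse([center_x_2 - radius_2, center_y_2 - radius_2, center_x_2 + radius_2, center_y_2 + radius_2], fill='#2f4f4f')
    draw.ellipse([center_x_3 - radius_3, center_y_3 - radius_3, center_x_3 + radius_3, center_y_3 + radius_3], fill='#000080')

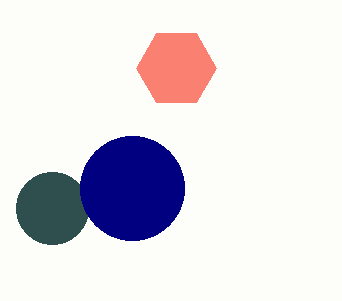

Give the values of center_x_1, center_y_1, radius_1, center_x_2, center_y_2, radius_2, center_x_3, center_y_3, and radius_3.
center_x_1 = 176
center_y_1 = 68
radius_1 = 40
center_x_2 = 52
center_y_2 = 208
radius_2 = 36
center_x_3 = 132
center_y_3 = 188
radius_3 = 52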